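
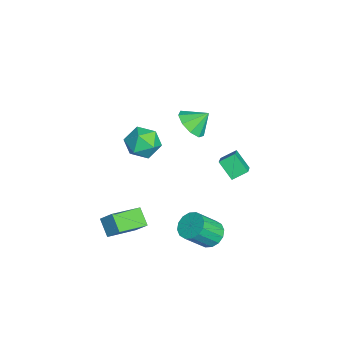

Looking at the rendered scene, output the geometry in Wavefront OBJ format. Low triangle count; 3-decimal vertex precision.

v 2.59 0.429 -3.318
v 3.359 0.45 -3.603
v 3.859 -0.589 -2.326
v 3.09 -0.609 -2.042
v 3.334 0.774 -3.329
v 3.834 -0.265 -2.053
v 3.11 1.005 -3.053
v 3.61 -0.033 -1.777
v 2.746 1.083 -2.848
v 3.246 0.044 -1.571
v 2.341 0.985 -2.769
v 2.841 -0.054 -1.492
v 2.002 0.738 -2.837
v 2.502 -0.301 -1.56
v 1.821 0.409 -3.034
v 2.321 -0.63 -1.757
v 1.846 0.085 -3.307
v 2.346 -0.954 -2.031
v 2.07 -0.147 -3.583
v 2.57 -1.185 -2.307
v 2.434 -0.224 -3.789
v 2.934 -1.263 -2.512
v 2.839 -0.126 -3.868
v 3.339 -1.165 -2.591
v 3.178 0.121 -3.8
v 3.678 -0.918 -2.523
v -3.627 -0.187 -0.011
v -2.75 0.157 -0.345
v -3.673 0.727 0.811
v -3.263 0.445 -0.694
v -3.946 0.438 -0.724
v -4.48 0.138 -0.419
v -4.615 -0.314 0.076
v -4.288 -0.707 0.531
v -3.651 -0.856 0.732
v -3.004 -0.692 0.586
v -2.648 -0.292 0.16
v 1.762 -4.716 -4.114
v 0.925 -5.055 -3.418
v 0.672 -3.268 -4.718
v -0.165 -3.608 -4.022
v 2.145 -4.112 -3.358
v 1.308 -4.452 -2.662
v 1.055 -2.665 -3.962
v 0.218 -3.004 -3.266
v -1.6 1.114 -1.397
v -1.766 1.955 -0.922
v -2.685 1.292 -2.09
v -2.851 2.133 -1.615
v -0.929 1.747 -2.285
v -1.095 2.588 -1.81
v -2.014 1.925 -2.978
v -2.18 2.766 -2.503
v 0.119 -2.385 2.723
v 0.822 -2.206 3.44
v 1.118 -3.494 2.02
v 1.821 -3.315 2.737
v 0.95 -3.786 2.983
v 0.333 -3.1 3.417
v 1.607 -2.6 2.043
v 0.99 -1.914 2.477
v 1.742 -2.339 3.02
v 1.335 -3.072 3.601
v 0.605 -2.628 1.859
v 0.198 -3.361 2.44
f 2 1 5
f 2 5 3
f 3 5 6
f 3 6 4
f 5 1 7
f 5 7 6
f 6 7 8
f 6 8 4
f 7 1 9
f 7 9 8
f 8 9 10
f 8 10 4
f 9 1 11
f 9 11 10
f 10 11 12
f 10 12 4
f 11 1 13
f 11 13 12
f 12 13 14
f 12 14 4
f 13 1 15
f 13 15 14
f 14 15 16
f 14 16 4
f 15 1 17
f 15 17 16
f 16 17 18
f 16 18 4
f 17 1 19
f 17 19 18
f 18 19 20
f 18 20 4
f 19 1 21
f 19 21 20
f 20 21 22
f 20 22 4
f 21 1 23
f 21 23 22
f 22 23 24
f 22 24 4
f 23 1 25
f 23 25 24
f 24 25 26
f 24 26 4
f 25 1 2
f 25 2 26
f 26 2 3
f 26 3 4
f 28 27 30
f 28 30 29
f 30 27 31
f 30 31 29
f 31 27 32
f 31 32 29
f 32 27 33
f 32 33 29
f 33 27 34
f 33 34 29
f 34 27 35
f 34 35 29
f 35 27 36
f 35 36 29
f 36 27 37
f 36 37 29
f 37 27 28
f 37 28 29
f 39 41 38
f 42 39 38
f 38 41 40
f 40 42 38
f 39 45 41
f 43 39 42
f 43 45 39
f 41 45 40
f 44 42 40
f 40 45 44
f 44 43 42
f 45 43 44
f 47 49 46
f 50 47 46
f 46 49 48
f 48 50 46
f 47 53 49
f 51 47 50
f 51 53 47
f 49 53 48
f 52 50 48
f 48 53 52
f 52 51 50
f 53 51 52
f 54 65 59
f 54 59 55
f 54 55 61
f 54 61 64
f 54 64 65
f 55 59 63
f 59 65 58
f 65 64 56
f 64 61 60
f 61 55 62
f 57 63 58
f 57 58 56
f 57 56 60
f 57 60 62
f 57 62 63
f 58 63 59
f 56 58 65
f 60 56 64
f 62 60 61
f 63 62 55



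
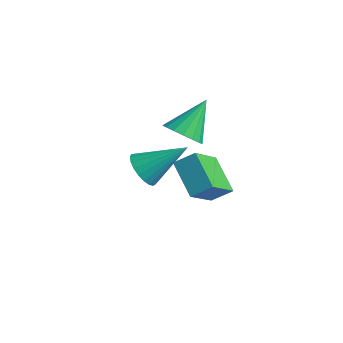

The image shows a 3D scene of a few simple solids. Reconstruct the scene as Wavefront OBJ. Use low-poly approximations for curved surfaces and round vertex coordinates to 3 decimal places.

v 0.572 1.621 1.698
v 1.35 1.912 1.408
v 0.528 2.999 2.962
v 1.07 2.12 1.172
v 0.676 2.214 1.056
v 0.258 2.171 1.087
v -0.088 2.003 1.259
v -0.283 1.747 1.531
v -0.282 1.463 1.841
v -0.085 1.214 2.119
v 0.262 1.059 2.3
v 0.68 1.033 2.343
v 1.073 1.141 2.239
v 1.352 1.359 2.011
v 1.452 1.638 1.711
v 1.773 1.019 0.802
v 2.102 -0.466 2.147
v 2.329 1.617 1.326
v 2.658 0.132 2.67
v 3.122 0.528 -0.07
v 3.451 -0.957 1.274
v 3.678 1.126 0.453
v 4.007 -0.359 1.798
v -1.666 1.703 -1.753
v -1.358 2.112 -2.469
v -0.494 3.037 -0.487
v -1.659 2.306 -2.394
v -1.962 2.396 -2.208
v -2.213 2.366 -1.944
v -2.37 2.221 -1.646
v -2.405 1.987 -1.367
v -2.312 1.703 -1.155
v -2.107 1.42 -1.046
v -1.826 1.186 -1.059
v -1.518 1.041 -1.192
v -1.235 1.011 -1.422
v -1.026 1.1 -1.71
v -0.929 1.294 -2.004
v -0.958 1.558 -2.255
v -1.11 1.848 -2.42
f 2 1 4
f 2 4 3
f 4 1 5
f 4 5 3
f 5 1 6
f 5 6 3
f 6 1 7
f 6 7 3
f 7 1 8
f 7 8 3
f 8 1 9
f 8 9 3
f 9 1 10
f 9 10 3
f 10 1 11
f 10 11 3
f 11 1 12
f 11 12 3
f 12 1 13
f 12 13 3
f 13 1 14
f 13 14 3
f 14 1 15
f 14 15 3
f 15 1 2
f 15 2 3
f 17 19 16
f 20 17 16
f 16 19 18
f 18 20 16
f 17 23 19
f 21 17 20
f 21 23 17
f 19 23 18
f 22 20 18
f 18 23 22
f 22 21 20
f 23 21 22
f 25 24 27
f 25 27 26
f 27 24 28
f 27 28 26
f 28 24 29
f 28 29 26
f 29 24 30
f 29 30 26
f 30 24 31
f 30 31 26
f 31 24 32
f 31 32 26
f 32 24 33
f 32 33 26
f 33 24 34
f 33 34 26
f 34 24 35
f 34 35 26
f 35 24 36
f 35 36 26
f 36 24 37
f 36 37 26
f 37 24 38
f 37 38 26
f 38 24 39
f 38 39 26
f 39 24 40
f 39 40 26
f 40 24 25
f 40 25 26



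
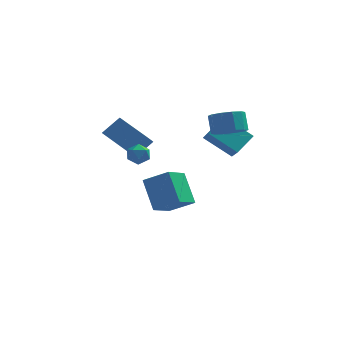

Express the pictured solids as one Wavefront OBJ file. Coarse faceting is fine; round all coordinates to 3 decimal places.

v -2.241 2.651 -0.137
v -2.489 1.546 0.752
v -3.659 3.631 0.686
v -3.907 2.525 1.575
v -1.393 3.155 0.725
v -1.641 2.049 1.614
v -2.811 4.134 1.548
v -3.059 3.029 2.437
v -0.601 3.459 -4.427
v -1.32 2.179 -3.696
v -1.239 4.672 -2.93
v -1.958 3.392 -2.199
v 0.738 3.168 -3.621
v 0.019 1.888 -2.89
v 0.1 4.381 -2.124
v -0.619 3.101 -1.393
v -2.341 -0.618 2.011
v -1.875 -0.179 1.84
v -1.685 -1.421 1.74
v -1.219 -0.982 1.569
v -1.384 -1.059 2.206
v -1.789 -0.562 2.373
v -1.771 -1.038 1.207
v -2.176 -0.541 1.374
v -1.523 -0.439 1.342
v -1.283 -0.452 1.96
v -2.277 -1.148 1.62
v -2.037 -1.161 2.238
v 2.526 1.296 2.451
v 3.276 0.922 2.83
v 3.084 1.509 3.788
v 2.334 1.884 3.409
v 3.432 1.402 2.568
v 3.241 1.989 3.526
v 3.243 1.841 2.261
v 3.051 2.428 3.219
v 2.779 2.072 2.026
v 2.588 2.659 2.984
v 2.219 2.007 1.954
v 2.027 2.594 2.912
v 1.776 1.671 2.072
v 1.584 2.258 3.03
v 1.619 1.191 2.334
v 1.428 1.778 3.292
v 1.809 0.752 2.641
v 1.617 1.339 3.599
v 2.272 0.521 2.876
v 2.081 1.108 3.834
v 2.833 0.586 2.948
v 2.641 1.173 3.906
v 2.884 2.527 0.427
v 1.405 2.886 1.531
v 2.576 3.163 -0.192
v 1.097 3.522 0.912
v 3.643 3.558 1.108
v 2.164 3.917 2.212
v 3.335 4.194 0.489
v 1.856 4.553 1.593
f 2 4 1
f 5 2 1
f 1 4 3
f 3 5 1
f 2 8 4
f 6 2 5
f 6 8 2
f 4 8 3
f 7 5 3
f 3 8 7
f 7 6 5
f 8 6 7
f 10 12 9
f 13 10 9
f 9 12 11
f 11 13 9
f 10 16 12
f 14 10 13
f 14 16 10
f 12 16 11
f 15 13 11
f 11 16 15
f 15 14 13
f 16 14 15
f 17 28 22
f 17 22 18
f 17 18 24
f 17 24 27
f 17 27 28
f 18 22 26
f 22 28 21
f 28 27 19
f 27 24 23
f 24 18 25
f 20 26 21
f 20 21 19
f 20 19 23
f 20 23 25
f 20 25 26
f 21 26 22
f 19 21 28
f 23 19 27
f 25 23 24
f 26 25 18
f 30 29 33
f 30 33 31
f 31 33 34
f 31 34 32
f 33 29 35
f 33 35 34
f 34 35 36
f 34 36 32
f 35 29 37
f 35 37 36
f 36 37 38
f 36 38 32
f 37 29 39
f 37 39 38
f 38 39 40
f 38 40 32
f 39 29 41
f 39 41 40
f 40 41 42
f 40 42 32
f 41 29 43
f 41 43 42
f 42 43 44
f 42 44 32
f 43 29 45
f 43 45 44
f 44 45 46
f 44 46 32
f 45 29 47
f 45 47 46
f 46 47 48
f 46 48 32
f 47 29 49
f 47 49 48
f 48 49 50
f 48 50 32
f 49 29 30
f 49 30 50
f 50 30 31
f 50 31 32
f 52 54 51
f 55 52 51
f 51 54 53
f 53 55 51
f 52 58 54
f 56 52 55
f 56 58 52
f 54 58 53
f 57 55 53
f 53 58 57
f 57 56 55
f 58 56 57



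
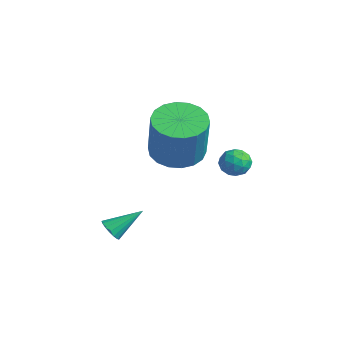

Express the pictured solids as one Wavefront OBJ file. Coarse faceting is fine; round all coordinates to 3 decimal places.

v 3.107 -0.188 0.698
v 3.659 0.702 0.62
v 4.426 0.397 2.584
v 3.873 -0.492 2.662
v 3.254 0.847 0.801
v 4.02 0.542 2.765
v 2.819 0.787 0.962
v 3.585 0.482 2.926
v 2.441 0.534 1.07
v 3.207 0.229 3.034
v 2.195 0.138 1.104
v 2.962 -0.166 3.068
v 2.13 -0.322 1.058
v 2.896 -0.627 3.022
v 2.258 -0.756 0.941
v 3.024 -1.061 2.905
v 2.554 -1.077 0.776
v 3.321 -1.382 2.74
v 2.96 -1.222 0.595
v 3.726 -1.527 2.559
v 3.395 -1.162 0.434
v 4.161 -1.467 2.398
v 3.773 -0.909 0.326
v 4.539 -1.214 2.29
v 4.018 -0.514 0.292
v 4.785 -0.818 2.256
v 4.084 -0.053 0.338
v 4.85 -0.358 2.302
v 3.956 0.381 0.455
v 4.722 0.076 2.419
v 3.404 -3.064 -2.504
v 3.75 -2.903 -2.858
v 3.716 -1.916 -1.676
v 3.538 -2.794 -2.928
v 3.295 -2.748 -2.902
v 3.077 -2.773 -2.784
v 2.934 -2.866 -2.603
v 2.899 -3.003 -2.399
v 2.979 -3.155 -2.219
v 3.157 -3.286 -2.104
v 3.392 -3.366 -2.081
v 3.629 -3.377 -2.155
v 3.815 -3.316 -2.309
v 3.907 -3.198 -2.508
v 3.883 -3.049 -2.706
v 3.436 2.41 -0.229
v 3.818 2.214 -0.72
v 3.662 1.526 0.3
v 4.044 1.33 -0.191
v 4.222 1.836 0.178
v 4.083 2.383 -0.149
v 3.397 1.357 -0.271
v 3.258 1.904 -0.598
v 3.793 1.563 -0.746
v 4.303 1.859 -0.468
v 3.177 1.881 0.048
v 3.687 2.177 0.326
v 3.607 2.39 -0.521
v 3.873 1.35 0.101
v 3.978 1.648 0.318
v 4.202 1.533 0.029
v 3.763 2.489 -0.185
v 3.987 2.374 -0.474
v 4.225 2.152 0.054
v 3.493 1.366 0.054
v 3.717 1.251 -0.235
v 3.278 2.207 -0.449
v 3.502 2.092 -0.738
v 3.255 1.588 -0.474
v 3.817 1.892 -0.825
v 3.95 1.372 -0.514
v 3.57 1.388 -0.561
v 3.488 1.71 -0.753
v 4.117 2.066 -0.662
v 4.25 1.546 -0.351
v 4.355 1.844 -0.134
v 4.273 2.165 -0.326
v 4.103 1.684 -0.677
v 3.23 2.194 -0.069
v 3.363 1.674 0.242
v 3.207 1.575 -0.094
v 3.125 1.896 -0.286
v 3.53 2.368 0.094
v 3.663 1.848 0.405
v 3.992 2.03 0.333
v 3.91 2.352 0.141
v 3.377 2.056 0.257
f 2 1 5
f 2 5 3
f 3 5 6
f 3 6 4
f 5 1 7
f 5 7 6
f 6 7 8
f 6 8 4
f 7 1 9
f 7 9 8
f 8 9 10
f 8 10 4
f 9 1 11
f 9 11 10
f 10 11 12
f 10 12 4
f 11 1 13
f 11 13 12
f 12 13 14
f 12 14 4
f 13 1 15
f 13 15 14
f 14 15 16
f 14 16 4
f 15 1 17
f 15 17 16
f 16 17 18
f 16 18 4
f 17 1 19
f 17 19 18
f 18 19 20
f 18 20 4
f 19 1 21
f 19 21 20
f 20 21 22
f 20 22 4
f 21 1 23
f 21 23 22
f 22 23 24
f 22 24 4
f 23 1 25
f 23 25 24
f 24 25 26
f 24 26 4
f 25 1 27
f 25 27 26
f 26 27 28
f 26 28 4
f 27 1 29
f 27 29 28
f 28 29 30
f 28 30 4
f 29 1 2
f 29 2 30
f 30 2 3
f 30 3 4
f 32 31 34
f 32 34 33
f 34 31 35
f 34 35 33
f 35 31 36
f 35 36 33
f 36 31 37
f 36 37 33
f 37 31 38
f 37 38 33
f 38 31 39
f 38 39 33
f 39 31 40
f 39 40 33
f 40 31 41
f 40 41 33
f 41 31 42
f 41 42 33
f 42 31 43
f 42 43 33
f 43 31 44
f 43 44 33
f 44 31 45
f 44 45 33
f 45 31 32
f 45 32 33
f 46 83 62
f 83 57 86
f 62 86 51
f 83 86 62
f 46 62 58
f 62 51 63
f 58 63 47
f 62 63 58
f 46 58 67
f 58 47 68
f 67 68 53
f 58 68 67
f 46 67 79
f 67 53 82
f 79 82 56
f 67 82 79
f 46 79 83
f 79 56 87
f 83 87 57
f 79 87 83
f 47 63 74
f 63 51 77
f 74 77 55
f 63 77 74
f 51 86 64
f 86 57 85
f 64 85 50
f 86 85 64
f 57 87 84
f 87 56 80
f 84 80 48
f 87 80 84
f 56 82 81
f 82 53 69
f 81 69 52
f 82 69 81
f 53 68 73
f 68 47 70
f 73 70 54
f 68 70 73
f 49 75 61
f 75 55 76
f 61 76 50
f 75 76 61
f 49 61 59
f 61 50 60
f 59 60 48
f 61 60 59
f 49 59 66
f 59 48 65
f 66 65 52
f 59 65 66
f 49 66 71
f 66 52 72
f 71 72 54
f 66 72 71
f 49 71 75
f 71 54 78
f 75 78 55
f 71 78 75
f 50 76 64
f 76 55 77
f 64 77 51
f 76 77 64
f 48 60 84
f 60 50 85
f 84 85 57
f 60 85 84
f 52 65 81
f 65 48 80
f 81 80 56
f 65 80 81
f 54 72 73
f 72 52 69
f 73 69 53
f 72 69 73
f 55 78 74
f 78 54 70
f 74 70 47
f 78 70 74



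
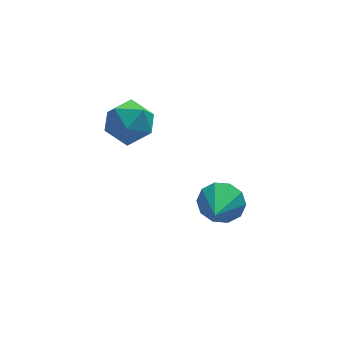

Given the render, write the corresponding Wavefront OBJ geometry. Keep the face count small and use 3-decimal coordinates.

v 2.755 2.174 -1.853
v 3.155 2.446 -1.094
v 2.125 0.906 -1.067
v 2.652 2.682 -1.117
v 2.188 2.724 -1.421
v 1.941 2.556 -1.891
v 2.005 2.242 -2.345
v 2.356 1.903 -2.612
v 2.859 1.667 -2.589
v 3.323 1.625 -2.285
v 3.57 1.793 -1.815
v 3.506 2.106 -1.36
v 0.035 4.279 3.038
v 0.7 3.734 2.509
v -1.18 3.346 2.471
v -0.515 2.801 1.942
v -0.524 2.746 2.95
v 0.227 3.323 3.3
v -0.707 3.757 1.68
v 0.044 4.334 2.03
v 0.241 3.412 1.669
v 0.355 2.787 2.454
v -0.835 4.293 2.526
v -0.721 3.668 3.311
f 2 1 4
f 2 4 3
f 4 1 5
f 4 5 3
f 5 1 6
f 5 6 3
f 6 1 7
f 6 7 3
f 7 1 8
f 7 8 3
f 8 1 9
f 8 9 3
f 9 1 10
f 9 10 3
f 10 1 11
f 10 11 3
f 11 1 12
f 11 12 3
f 12 1 2
f 12 2 3
f 13 24 18
f 13 18 14
f 13 14 20
f 13 20 23
f 13 23 24
f 14 18 22
f 18 24 17
f 24 23 15
f 23 20 19
f 20 14 21
f 16 22 17
f 16 17 15
f 16 15 19
f 16 19 21
f 16 21 22
f 17 22 18
f 15 17 24
f 19 15 23
f 21 19 20
f 22 21 14



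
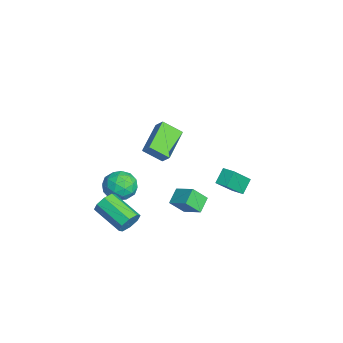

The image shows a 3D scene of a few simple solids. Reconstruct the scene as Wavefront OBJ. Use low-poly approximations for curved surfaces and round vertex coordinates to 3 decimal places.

v 0.759 -2.35 3.186
v -1.017 -1.348 3.985
v 1.009 -1.241 2.351
v -0.767 -0.239 3.151
v 1.227 -2.001 3.789
v -0.549 -0.999 4.589
v 1.477 -0.892 2.955
v -0.299 0.11 3.754
v -2.524 2.398 -2.69
v -3.171 2.959 -1.892
v -3.343 3.557 -4.169
v -3.99 4.118 -3.372
v -1.91 2.962 -2.588
v -2.557 3.523 -1.791
v -2.729 4.121 -4.068
v -3.376 4.682 -3.27
v -3.217 -2.776 -4.09
v -2.49 -3.117 -3.272
v -4.65 -3.283 -3.028
v -3.923 -3.624 -2.21
v -4.036 -2.508 -2.448
v -3.15 -2.195 -3.105
v -3.99 -4.205 -3.195
v -3.104 -3.892 -3.852
v -2.968 -4 -2.719
v -2.996 -2.951 -2.257
v -4.144 -3.449 -4.043
v -4.172 -2.4 -3.581
v -2.728 -2.902 -3.774
v -4.412 -3.498 -2.526
v -4.479 -2.842 -2.666
v -4.051 -3.042 -2.185
v -3.116 -2.36 -3.676
v -2.688 -2.56 -3.195
v -3.597 -2.203 -2.711
v -4.452 -3.84 -3.105
v -4.024 -4.04 -2.624
v -3.089 -3.358 -4.115
v -2.661 -3.558 -3.634
v -3.543 -4.197 -3.589
v -2.581 -3.621 -2.968
v -3.424 -3.919 -2.344
v -3.463 -4.261 -2.923
v -2.942 -4.077 -3.309
v -2.598 -3.005 -2.697
v -3.44 -3.303 -2.073
v -3.507 -2.647 -2.213
v -2.986 -2.463 -2.599
v -2.879 -3.524 -2.372
v -3.7 -3.097 -4.227
v -4.542 -3.395 -3.603
v -4.154 -3.937 -3.701
v -3.633 -3.753 -4.087
v -3.716 -2.481 -3.956
v -4.559 -2.779 -3.332
v -4.198 -2.323 -2.991
v -3.677 -2.139 -3.377
v -4.261 -2.876 -3.928
v 0.813 -0.419 -0.292
v 1.766 0.393 0.332
v 0.706 0.447 -1.256
v 1.66 1.259 -0.631
v 1.62 -0.939 -0.849
v 2.574 -0.127 -0.224
v 1.514 -0.073 -1.812
v 2.467 0.739 -1.188
v 0.517 -3.082 -3.308
v 0.942 -3.145 -2.597
v -0.612 -4.422 -1.782
v -1.037 -4.358 -2.492
v 0.539 -2.654 -2.597
v -1.015 -3.931 -1.781
v 0.123 -2.414 -3.012
v -1.431 -3.69 -2.197
v -0.062 -2.564 -3.601
v -1.616 -3.841 -2.786
v 0.092 -3.018 -4.018
v -1.462 -4.295 -3.203
v 0.495 -3.509 -4.019
v -1.059 -4.786 -3.203
v 0.911 -3.75 -3.603
v -0.643 -5.026 -2.788
v 1.096 -3.599 -3.014
v -0.458 -4.876 -2.199
f 2 4 1
f 5 2 1
f 1 4 3
f 3 5 1
f 2 8 4
f 6 2 5
f 6 8 2
f 4 8 3
f 7 5 3
f 3 8 7
f 7 6 5
f 8 6 7
f 10 12 9
f 13 10 9
f 9 12 11
f 11 13 9
f 10 16 12
f 14 10 13
f 14 16 10
f 12 16 11
f 15 13 11
f 11 16 15
f 15 14 13
f 16 14 15
f 17 54 33
f 54 28 57
f 33 57 22
f 54 57 33
f 17 33 29
f 33 22 34
f 29 34 18
f 33 34 29
f 17 29 38
f 29 18 39
f 38 39 24
f 29 39 38
f 17 38 50
f 38 24 53
f 50 53 27
f 38 53 50
f 17 50 54
f 50 27 58
f 54 58 28
f 50 58 54
f 18 34 45
f 34 22 48
f 45 48 26
f 34 48 45
f 22 57 35
f 57 28 56
f 35 56 21
f 57 56 35
f 28 58 55
f 58 27 51
f 55 51 19
f 58 51 55
f 27 53 52
f 53 24 40
f 52 40 23
f 53 40 52
f 24 39 44
f 39 18 41
f 44 41 25
f 39 41 44
f 20 46 32
f 46 26 47
f 32 47 21
f 46 47 32
f 20 32 30
f 32 21 31
f 30 31 19
f 32 31 30
f 20 30 37
f 30 19 36
f 37 36 23
f 30 36 37
f 20 37 42
f 37 23 43
f 42 43 25
f 37 43 42
f 20 42 46
f 42 25 49
f 46 49 26
f 42 49 46
f 21 47 35
f 47 26 48
f 35 48 22
f 47 48 35
f 19 31 55
f 31 21 56
f 55 56 28
f 31 56 55
f 23 36 52
f 36 19 51
f 52 51 27
f 36 51 52
f 25 43 44
f 43 23 40
f 44 40 24
f 43 40 44
f 26 49 45
f 49 25 41
f 45 41 18
f 49 41 45
f 60 62 59
f 63 60 59
f 59 62 61
f 61 63 59
f 60 66 62
f 64 60 63
f 64 66 60
f 62 66 61
f 65 63 61
f 61 66 65
f 65 64 63
f 66 64 65
f 68 67 71
f 68 71 69
f 69 71 72
f 69 72 70
f 71 67 73
f 71 73 72
f 72 73 74
f 72 74 70
f 73 67 75
f 73 75 74
f 74 75 76
f 74 76 70
f 75 67 77
f 75 77 76
f 76 77 78
f 76 78 70
f 77 67 79
f 77 79 78
f 78 79 80
f 78 80 70
f 79 67 81
f 79 81 80
f 80 81 82
f 80 82 70
f 81 67 83
f 81 83 82
f 82 83 84
f 82 84 70
f 83 67 68
f 83 68 84
f 84 68 69
f 84 69 70



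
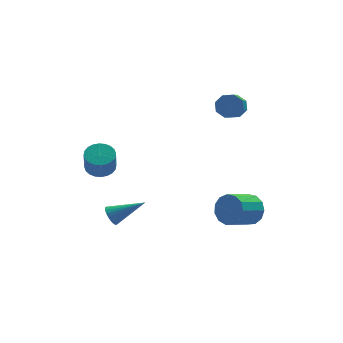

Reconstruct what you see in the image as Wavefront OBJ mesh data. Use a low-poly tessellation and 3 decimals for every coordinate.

v -3.406 3.015 -0.704
v -2.93 2.415 -0.933
v -3.057 1.844 0.294
v -3.534 2.445 0.524
v -2.722 2.617 -0.818
v -2.849 2.046 0.41
v -2.618 2.88 -0.685
v -2.746 2.309 0.543
v -2.634 3.163 -0.555
v -2.762 2.592 0.673
v -2.768 3.424 -0.448
v -2.896 2.853 0.78
v -2.999 3.623 -0.379
v -3.126 3.052 0.849
v -3.292 3.729 -0.36
v -3.419 3.158 0.867
v -3.602 3.726 -0.394
v -3.73 3.156 0.834
v -3.883 3.616 -0.474
v -4.01 3.045 0.753
v -4.091 3.414 -0.59
v -4.218 2.843 0.638
v -4.194 3.151 -0.723
v -4.322 2.58 0.505
v -4.178 2.868 -0.853
v -4.306 2.297 0.375
v -4.044 2.607 -0.96
v -4.172 2.036 0.268
v -3.814 2.408 -1.029
v -3.941 1.837 0.199
v -3.521 2.302 -1.047
v -3.648 1.731 0.18
v -3.21 2.304 -1.014
v -3.338 1.734 0.214
v 3.191 2.147 3.198
v 3.488 2.405 3.825
v 2.946 1.17 4.589
v 2.649 0.913 3.962
v 2.958 2.588 3.745
v 2.416 1.353 4.509
v 2.565 2.513 3.345
v 2.022 1.278 4.108
v 2.538 2.224 2.858
v 1.996 0.989 3.622
v 2.894 1.89 2.571
v 2.352 0.655 3.335
v 3.424 1.707 2.651
v 2.882 0.472 3.415
v 3.818 1.782 3.052
v 3.275 0.547 3.815
v 3.844 2.071 3.538
v 3.302 0.836 4.302
v -3.357 0.814 -2.99
v -3.139 0.529 -3.483
v -1.703 0.486 -2.07
v -3.068 0.769 -3.525
v -3.047 1.016 -3.475
v -3.079 1.229 -3.34
v -3.16 1.37 -3.145
v -3.274 1.415 -2.923
v -3.403 1.356 -2.713
v -3.524 1.203 -2.55
v -3.616 0.983 -2.464
v -3.663 0.734 -2.468
v -3.657 0.498 -2.562
v -3.599 0.318 -2.731
v -3.499 0.223 -2.944
v -3.375 0.23 -3.165
v -3.248 0.338 -3.355
v 2.897 -2.075 -1.668
v 3.415 -2.422 -0.991
v 2.16 -3.091 -0.375
v 1.643 -2.745 -1.052
v 3.249 -1.959 -0.826
v 1.995 -2.629 -0.21
v 2.972 -1.533 -0.928
v 1.717 -2.203 -0.312
v 2.671 -1.28 -1.266
v 1.416 -1.949 -0.649
v 2.441 -1.278 -1.731
v 1.187 -1.948 -1.114
v 2.357 -1.53 -2.176
v 1.102 -2.2 -1.559
v 2.444 -1.955 -2.46
v 1.19 -2.625 -1.843
v 2.675 -2.418 -2.493
v 1.421 -3.088 -1.876
v 2.977 -2.772 -2.264
v 1.722 -3.442 -1.647
v 3.253 -2.905 -1.846
v 1.998 -3.575 -1.229
v 3.416 -2.774 -1.371
v 2.162 -3.444 -0.755
f 2 1 5
f 2 5 3
f 3 5 6
f 3 6 4
f 5 1 7
f 5 7 6
f 6 7 8
f 6 8 4
f 7 1 9
f 7 9 8
f 8 9 10
f 8 10 4
f 9 1 11
f 9 11 10
f 10 11 12
f 10 12 4
f 11 1 13
f 11 13 12
f 12 13 14
f 12 14 4
f 13 1 15
f 13 15 14
f 14 15 16
f 14 16 4
f 15 1 17
f 15 17 16
f 16 17 18
f 16 18 4
f 17 1 19
f 17 19 18
f 18 19 20
f 18 20 4
f 19 1 21
f 19 21 20
f 20 21 22
f 20 22 4
f 21 1 23
f 21 23 22
f 22 23 24
f 22 24 4
f 23 1 25
f 23 25 24
f 24 25 26
f 24 26 4
f 25 1 27
f 25 27 26
f 26 27 28
f 26 28 4
f 27 1 29
f 27 29 28
f 28 29 30
f 28 30 4
f 29 1 31
f 29 31 30
f 30 31 32
f 30 32 4
f 31 1 33
f 31 33 32
f 32 33 34
f 32 34 4
f 33 1 2
f 33 2 34
f 34 2 3
f 34 3 4
f 36 35 39
f 36 39 37
f 37 39 40
f 37 40 38
f 39 35 41
f 39 41 40
f 40 41 42
f 40 42 38
f 41 35 43
f 41 43 42
f 42 43 44
f 42 44 38
f 43 35 45
f 43 45 44
f 44 45 46
f 44 46 38
f 45 35 47
f 45 47 46
f 46 47 48
f 46 48 38
f 47 35 49
f 47 49 48
f 48 49 50
f 48 50 38
f 49 35 51
f 49 51 50
f 50 51 52
f 50 52 38
f 51 35 36
f 51 36 52
f 52 36 37
f 52 37 38
f 54 53 56
f 54 56 55
f 56 53 57
f 56 57 55
f 57 53 58
f 57 58 55
f 58 53 59
f 58 59 55
f 59 53 60
f 59 60 55
f 60 53 61
f 60 61 55
f 61 53 62
f 61 62 55
f 62 53 63
f 62 63 55
f 63 53 64
f 63 64 55
f 64 53 65
f 64 65 55
f 65 53 66
f 65 66 55
f 66 53 67
f 66 67 55
f 67 53 68
f 67 68 55
f 68 53 69
f 68 69 55
f 69 53 54
f 69 54 55
f 71 70 74
f 71 74 72
f 72 74 75
f 72 75 73
f 74 70 76
f 74 76 75
f 75 76 77
f 75 77 73
f 76 70 78
f 76 78 77
f 77 78 79
f 77 79 73
f 78 70 80
f 78 80 79
f 79 80 81
f 79 81 73
f 80 70 82
f 80 82 81
f 81 82 83
f 81 83 73
f 82 70 84
f 82 84 83
f 83 84 85
f 83 85 73
f 84 70 86
f 84 86 85
f 85 86 87
f 85 87 73
f 86 70 88
f 86 88 87
f 87 88 89
f 87 89 73
f 88 70 90
f 88 90 89
f 89 90 91
f 89 91 73
f 90 70 92
f 90 92 91
f 91 92 93
f 91 93 73
f 92 70 71
f 92 71 93
f 93 71 72
f 93 72 73



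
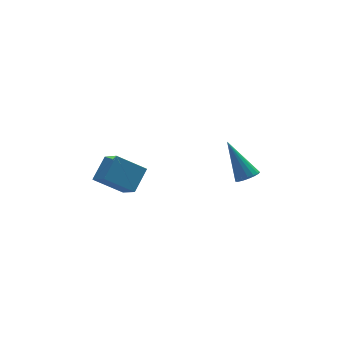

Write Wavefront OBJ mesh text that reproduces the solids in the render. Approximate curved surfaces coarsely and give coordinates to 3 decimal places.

v 3.207 -3.621 -4.852
v 3.794 -3.496 -4.746
v 2.653 -2.479 -3.128
v 3.707 -3.278 -4.918
v 3.505 -3.138 -5.076
v 3.234 -3.108 -5.182
v 2.958 -3.197 -5.213
v 2.738 -3.382 -5.16
v 2.626 -3.622 -5.038
v 2.647 -3.861 -4.872
v 2.796 -4.046 -4.702
v 3.039 -4.133 -4.566
v 3.321 -4.103 -4.496
v 3.577 -3.962 -4.507
v 3.747 -3.743 -4.597
v -2.388 -2.767 -5.059
v -2.194 -3.831 -4.286
v -3.648 -2.339 -4.154
v -3.455 -3.404 -3.381
v -1.565 -2.036 -4.259
v -1.372 -3.101 -3.486
v -2.826 -1.609 -3.354
v -2.632 -2.673 -2.581
f 2 1 4
f 2 4 3
f 4 1 5
f 4 5 3
f 5 1 6
f 5 6 3
f 6 1 7
f 6 7 3
f 7 1 8
f 7 8 3
f 8 1 9
f 8 9 3
f 9 1 10
f 9 10 3
f 10 1 11
f 10 11 3
f 11 1 12
f 11 12 3
f 12 1 13
f 12 13 3
f 13 1 14
f 13 14 3
f 14 1 15
f 14 15 3
f 15 1 2
f 15 2 3
f 17 19 16
f 20 17 16
f 16 19 18
f 18 20 16
f 17 23 19
f 21 17 20
f 21 23 17
f 19 23 18
f 22 20 18
f 18 23 22
f 22 21 20
f 23 21 22



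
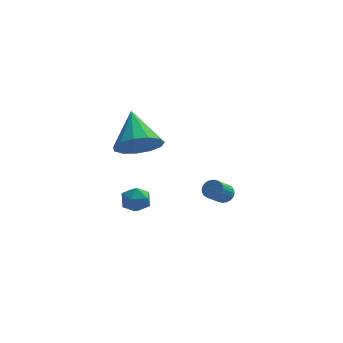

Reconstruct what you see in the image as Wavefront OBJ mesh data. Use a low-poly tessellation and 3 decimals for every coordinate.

v -2.964 -1.896 -1.112
v -2.295 -2.145 -1.145
v -3.345 -2.855 -1.635
v -2.676 -3.104 -1.668
v -3.007 -3.05 -1.037
v -2.771 -2.458 -0.713
v -2.869 -2.542 -2.067
v -2.633 -1.95 -1.743
v -2.236 -2.544 -1.735
v -2.321 -2.858 -1.098
v -3.319 -2.142 -1.682
v -3.404 -2.456 -1.045
v 0.78 2.279 -3.893
v 1.227 2.234 -3.632
v 0.727 1.496 -2.905
v 0.28 1.541 -3.167
v 1.14 2.389 -3.534
v 0.64 1.651 -2.808
v 0.998 2.527 -3.492
v 0.498 1.789 -2.765
v 0.822 2.628 -3.51
v 0.323 1.89 -2.783
v 0.641 2.675 -3.587
v 0.141 1.937 -2.86
v 0.48 2.662 -3.71
v -0.02 1.924 -2.983
v 0.365 2.591 -3.861
v -0.135 1.853 -3.135
v 0.313 2.473 -4.018
v -0.186 1.734 -3.291
v 0.333 2.324 -4.155
v -0.167 1.586 -3.428
v 0.42 2.169 -4.252
v -0.08 1.431 -3.526
v 0.562 2.031 -4.295
v 0.062 1.293 -3.568
v 0.737 1.93 -4.277
v 0.238 1.192 -3.55
v 0.919 1.883 -4.2
v 0.419 1.145 -3.473
v 1.08 1.896 -4.077
v 0.58 1.158 -3.35
v 1.195 1.967 -3.925
v 0.695 1.229 -3.199
v 1.246 2.086 -3.769
v 0.747 1.347 -3.042
v -2.707 -2.028 1.561
v -2.282 -2.594 2.378
v -3.093 -0.532 2.799
v -1.825 -2.274 2.134
v -1.648 -1.877 1.709
v -1.806 -1.527 1.237
v -2.251 -1.337 0.868
v -2.84 -1.366 0.719
v -3.387 -1.605 0.837
v -3.718 -1.979 1.186
v -3.728 -2.368 1.653
v -3.413 -2.649 2.092
v -2.874 -2.734 2.362
f 1 12 6
f 1 6 2
f 1 2 8
f 1 8 11
f 1 11 12
f 2 6 10
f 6 12 5
f 12 11 3
f 11 8 7
f 8 2 9
f 4 10 5
f 4 5 3
f 4 3 7
f 4 7 9
f 4 9 10
f 5 10 6
f 3 5 12
f 7 3 11
f 9 7 8
f 10 9 2
f 14 13 17
f 14 17 15
f 15 17 18
f 15 18 16
f 17 13 19
f 17 19 18
f 18 19 20
f 18 20 16
f 19 13 21
f 19 21 20
f 20 21 22
f 20 22 16
f 21 13 23
f 21 23 22
f 22 23 24
f 22 24 16
f 23 13 25
f 23 25 24
f 24 25 26
f 24 26 16
f 25 13 27
f 25 27 26
f 26 27 28
f 26 28 16
f 27 13 29
f 27 29 28
f 28 29 30
f 28 30 16
f 29 13 31
f 29 31 30
f 30 31 32
f 30 32 16
f 31 13 33
f 31 33 32
f 32 33 34
f 32 34 16
f 33 13 35
f 33 35 34
f 34 35 36
f 34 36 16
f 35 13 37
f 35 37 36
f 36 37 38
f 36 38 16
f 37 13 39
f 37 39 38
f 38 39 40
f 38 40 16
f 39 13 41
f 39 41 40
f 40 41 42
f 40 42 16
f 41 13 43
f 41 43 42
f 42 43 44
f 42 44 16
f 43 13 45
f 43 45 44
f 44 45 46
f 44 46 16
f 45 13 14
f 45 14 46
f 46 14 15
f 46 15 16
f 48 47 50
f 48 50 49
f 50 47 51
f 50 51 49
f 51 47 52
f 51 52 49
f 52 47 53
f 52 53 49
f 53 47 54
f 53 54 49
f 54 47 55
f 54 55 49
f 55 47 56
f 55 56 49
f 56 47 57
f 56 57 49
f 57 47 58
f 57 58 49
f 58 47 59
f 58 59 49
f 59 47 48
f 59 48 49



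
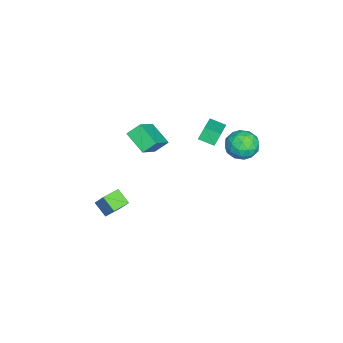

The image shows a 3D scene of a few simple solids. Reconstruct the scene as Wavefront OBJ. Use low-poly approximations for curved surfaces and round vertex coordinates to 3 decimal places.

v -3.447 1.302 2.875
v -1.49 1.347 3.764
v -3.327 2.235 2.565
v -1.37 2.28 3.454
v -3.09 1 2.106
v -1.133 1.045 2.995
v -2.97 1.933 1.796
v -1.013 1.978 2.685
v -0.757 4.293 2.78
v 0.138 3.804 2.785
v -1.298 3.316 3.995
v -0.403 2.827 4
v -0.458 3.793 4.324
v -0.124 4.396 3.572
v -1.036 2.724 3.208
v -0.702 3.327 2.456
v -0.034 2.834 3.049
v 0.323 3.495 3.739
v -1.483 3.625 3.041
v -1.126 4.286 3.731
v -0.262 4.134 2.676
v -0.898 2.986 4.104
v -0.93 3.554 4.295
v -0.404 3.266 4.298
v -0.416 4.482 3.139
v 0.11 4.195 3.142
v -0.24 4.189 4.046
v -1.27 2.925 3.638
v -0.744 2.638 3.641
v -0.756 3.854 2.482
v -0.23 3.566 2.485
v -0.92 2.931 2.734
v 0.163 3.277 2.834
v -0.155 2.703 3.548
v -0.527 2.642 3.082
v -0.331 2.996 2.641
v 0.372 3.665 3.239
v 0.055 3.091 3.954
v 0.022 3.659 4.144
v 0.219 4.013 3.702
v 0.271 3.095 3.395
v -1.215 4.029 2.826
v -1.532 3.455 3.541
v -1.379 3.107 3.078
v -1.182 3.461 2.636
v -1.005 4.417 3.232
v -1.323 3.843 3.946
v -0.829 4.124 4.139
v -0.633 4.478 3.698
v -1.431 4.025 3.385
v -1.026 -2.207 3.073
v -1.358 -1.517 3.684
v -0.228 -1.164 2.328
v -0.56 -0.473 2.939
v 0.6 -2.547 4.341
v 0.268 -1.856 4.952
v 1.398 -1.503 3.596
v 1.066 -0.813 4.207
v -0.299 -4.055 -4.065
v -0.81 -4.779 -3.413
v -1.204 -3.396 -4.042
v -1.715 -4.12 -3.39
v 0.175 -3.44 -3.01
v -0.336 -4.164 -2.358
v -0.73 -2.781 -2.987
v -1.241 -3.505 -2.335
f 2 4 1
f 5 2 1
f 1 4 3
f 3 5 1
f 2 8 4
f 6 2 5
f 6 8 2
f 4 8 3
f 7 5 3
f 3 8 7
f 7 6 5
f 8 6 7
f 9 46 25
f 46 20 49
f 25 49 14
f 46 49 25
f 9 25 21
f 25 14 26
f 21 26 10
f 25 26 21
f 9 21 30
f 21 10 31
f 30 31 16
f 21 31 30
f 9 30 42
f 30 16 45
f 42 45 19
f 30 45 42
f 9 42 46
f 42 19 50
f 46 50 20
f 42 50 46
f 10 26 37
f 26 14 40
f 37 40 18
f 26 40 37
f 14 49 27
f 49 20 48
f 27 48 13
f 49 48 27
f 20 50 47
f 50 19 43
f 47 43 11
f 50 43 47
f 19 45 44
f 45 16 32
f 44 32 15
f 45 32 44
f 16 31 36
f 31 10 33
f 36 33 17
f 31 33 36
f 12 38 24
f 38 18 39
f 24 39 13
f 38 39 24
f 12 24 22
f 24 13 23
f 22 23 11
f 24 23 22
f 12 22 29
f 22 11 28
f 29 28 15
f 22 28 29
f 12 29 34
f 29 15 35
f 34 35 17
f 29 35 34
f 12 34 38
f 34 17 41
f 38 41 18
f 34 41 38
f 13 39 27
f 39 18 40
f 27 40 14
f 39 40 27
f 11 23 47
f 23 13 48
f 47 48 20
f 23 48 47
f 15 28 44
f 28 11 43
f 44 43 19
f 28 43 44
f 17 35 36
f 35 15 32
f 36 32 16
f 35 32 36
f 18 41 37
f 41 17 33
f 37 33 10
f 41 33 37
f 52 54 51
f 55 52 51
f 51 54 53
f 53 55 51
f 52 58 54
f 56 52 55
f 56 58 52
f 54 58 53
f 57 55 53
f 53 58 57
f 57 56 55
f 58 56 57
f 60 62 59
f 63 60 59
f 59 62 61
f 61 63 59
f 60 66 62
f 64 60 63
f 64 66 60
f 62 66 61
f 65 63 61
f 61 66 65
f 65 64 63
f 66 64 65



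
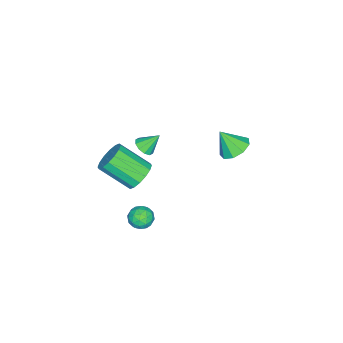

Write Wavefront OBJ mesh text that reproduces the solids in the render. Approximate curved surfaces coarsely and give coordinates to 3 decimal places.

v 1.377 -0.949 -3.105
v 1.963 -0.501 -3.439
v 1.757 -1.979 -3.821
v 2.343 -1.531 -4.155
v 2.388 -1.739 -3.374
v 2.153 -1.102 -2.931
v 1.567 -1.378 -4.329
v 1.332 -0.741 -3.886
v 2.08 -0.766 -4.195
v 2.588 -0.989 -3.605
v 1.132 -1.491 -3.655
v 1.64 -1.714 -3.065
v 1.637 -0.635 -3.209
v 2.083 -1.845 -4.051
v 2.11 -1.967 -3.591
v 2.454 -1.704 -3.788
v 1.748 -0.988 -2.911
v 2.093 -0.725 -3.107
v 2.342 -1.452 -3.069
v 1.627 -1.755 -4.153
v 1.972 -1.492 -4.349
v 1.266 -0.776 -3.472
v 1.61 -0.513 -3.669
v 1.378 -1.028 -4.191
v 2.05 -0.527 -3.85
v 2.273 -1.132 -4.271
v 1.817 -1.042 -4.373
v 1.679 -0.668 -4.113
v 2.348 -0.658 -3.503
v 2.571 -1.263 -3.924
v 2.598 -1.386 -3.465
v 2.46 -1.012 -3.205
v 2.417 -0.814 -3.947
v 1.149 -1.217 -3.336
v 1.372 -1.822 -3.757
v 1.26 -1.468 -4.055
v 1.122 -1.094 -3.795
v 1.447 -1.348 -2.989
v 1.67 -1.953 -3.41
v 2.041 -1.812 -3.147
v 1.903 -1.438 -2.887
v 1.303 -1.666 -3.313
v -3.756 1.834 -0.834
v -2.817 1.609 -1.13
v -3.544 0.966 0.494
v -2.813 2.188 -0.752
v -3.251 2.601 -0.413
v -3.924 2.655 -0.27
v -4.519 2.325 -0.391
v -4.757 1.765 -0.719
v -4.526 1.238 -1.101
v -3.935 0.989 -1.358
v -3.26 1.136 -1.369
v 0.38 -1.76 1.454
v 0.74 -1.24 1.233
v -0.08 -1.04 2.406
v 0.37 -1.228 1.047
v 0.004 -1.42 1.015
v -0.218 -1.742 1.151
v -0.212 -2.071 1.403
v 0.02 -2.281 1.674
v 0.389 -2.292 1.861
v 0.755 -2.101 1.892
v 0.977 -1.779 1.756
v 0.971 -1.45 1.504
v 3.286 -0.461 2.11
v 3.708 0.101 2.779
v 3.996 -1.617 4.039
v 3.574 -2.179 3.37
v 3.219 0.104 2.895
v 3.507 -1.613 4.156
v 2.749 -0.044 2.801
v 3.037 -1.761 4.062
v 2.422 -0.304 2.522
v 2.71 -2.021 3.783
v 2.327 -0.606 2.132
v 2.615 -2.323 3.393
v 2.489 -0.869 1.736
v 2.777 -2.587 2.997
v 2.864 -1.023 1.441
v 3.152 -2.741 2.701
v 3.353 -1.027 1.324
v 3.641 -2.744 2.585
v 3.823 -0.879 1.418
v 4.111 -2.596 2.679
v 4.15 -0.619 1.697
v 4.438 -2.336 2.958
v 4.245 -0.317 2.087
v 4.533 -2.034 3.348
v 4.083 -0.053 2.483
v 4.371 -1.771 3.744
f 1 38 17
f 38 12 41
f 17 41 6
f 38 41 17
f 1 17 13
f 17 6 18
f 13 18 2
f 17 18 13
f 1 13 22
f 13 2 23
f 22 23 8
f 13 23 22
f 1 22 34
f 22 8 37
f 34 37 11
f 22 37 34
f 1 34 38
f 34 11 42
f 38 42 12
f 34 42 38
f 2 18 29
f 18 6 32
f 29 32 10
f 18 32 29
f 6 41 19
f 41 12 40
f 19 40 5
f 41 40 19
f 12 42 39
f 42 11 35
f 39 35 3
f 42 35 39
f 11 37 36
f 37 8 24
f 36 24 7
f 37 24 36
f 8 23 28
f 23 2 25
f 28 25 9
f 23 25 28
f 4 30 16
f 30 10 31
f 16 31 5
f 30 31 16
f 4 16 14
f 16 5 15
f 14 15 3
f 16 15 14
f 4 14 21
f 14 3 20
f 21 20 7
f 14 20 21
f 4 21 26
f 21 7 27
f 26 27 9
f 21 27 26
f 4 26 30
f 26 9 33
f 30 33 10
f 26 33 30
f 5 31 19
f 31 10 32
f 19 32 6
f 31 32 19
f 3 15 39
f 15 5 40
f 39 40 12
f 15 40 39
f 7 20 36
f 20 3 35
f 36 35 11
f 20 35 36
f 9 27 28
f 27 7 24
f 28 24 8
f 27 24 28
f 10 33 29
f 33 9 25
f 29 25 2
f 33 25 29
f 44 43 46
f 44 46 45
f 46 43 47
f 46 47 45
f 47 43 48
f 47 48 45
f 48 43 49
f 48 49 45
f 49 43 50
f 49 50 45
f 50 43 51
f 50 51 45
f 51 43 52
f 51 52 45
f 52 43 53
f 52 53 45
f 53 43 44
f 53 44 45
f 55 54 57
f 55 57 56
f 57 54 58
f 57 58 56
f 58 54 59
f 58 59 56
f 59 54 60
f 59 60 56
f 60 54 61
f 60 61 56
f 61 54 62
f 61 62 56
f 62 54 63
f 62 63 56
f 63 54 64
f 63 64 56
f 64 54 65
f 64 65 56
f 65 54 55
f 65 55 56
f 67 66 70
f 67 70 68
f 68 70 71
f 68 71 69
f 70 66 72
f 70 72 71
f 71 72 73
f 71 73 69
f 72 66 74
f 72 74 73
f 73 74 75
f 73 75 69
f 74 66 76
f 74 76 75
f 75 76 77
f 75 77 69
f 76 66 78
f 76 78 77
f 77 78 79
f 77 79 69
f 78 66 80
f 78 80 79
f 79 80 81
f 79 81 69
f 80 66 82
f 80 82 81
f 81 82 83
f 81 83 69
f 82 66 84
f 82 84 83
f 83 84 85
f 83 85 69
f 84 66 86
f 84 86 85
f 85 86 87
f 85 87 69
f 86 66 88
f 86 88 87
f 87 88 89
f 87 89 69
f 88 66 90
f 88 90 89
f 89 90 91
f 89 91 69
f 90 66 67
f 90 67 91
f 91 67 68
f 91 68 69



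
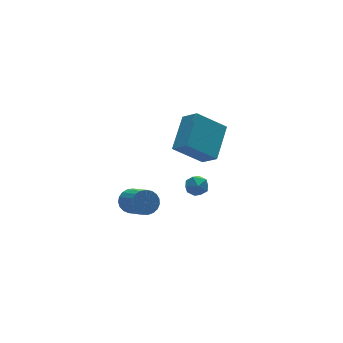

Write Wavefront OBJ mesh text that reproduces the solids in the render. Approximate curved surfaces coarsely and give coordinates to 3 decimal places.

v -1.637 4.11 -2.865
v -1.146 3.763 -3.346
v -1.192 2.183 -2.256
v -1.683 2.53 -1.775
v -0.947 3.902 -3.137
v -0.994 2.322 -2.047
v -0.867 4.076 -2.881
v -0.914 2.497 -1.79
v -0.921 4.257 -2.622
v -0.968 2.677 -1.531
v -1.098 4.412 -2.405
v -1.145 2.832 -1.314
v -1.369 4.515 -2.268
v -1.416 2.935 -1.177
v -1.685 4.547 -2.234
v -1.732 2.968 -1.143
v -1.994 4.505 -2.309
v -2.04 2.925 -1.218
v -2.24 4.393 -2.48
v -2.287 2.814 -1.39
v -2.382 4.233 -2.718
v -2.429 2.654 -1.628
v -2.395 4.052 -2.982
v -2.442 2.472 -1.891
v -2.277 3.88 -3.225
v -2.324 2.301 -2.135
v -2.049 3.748 -3.406
v -2.096 2.169 -2.316
v -1.749 3.679 -3.494
v -1.795 2.1 -2.403
v -1.429 3.684 -3.473
v -1.476 2.105 -2.382
v -0.505 0.556 0.44
v -0.131 1.146 0.347
v 0.411 -0.066 0.173
v 0.785 0.524 0.08
v 0.576 0.337 0.727
v 0.009 0.722 0.891
v 0.271 0.358 -0.371
v -0.296 0.743 -0.207
v 0.348 1.024 -0.154
v 0.537 1.011 0.524
v -0.257 0.069 -0.004
v -0.068 0.056 0.674
v -0.983 1.054 3.25
v -0.676 0.176 3.992
v 0.389 2.385 4.257
v 0.695 1.507 5
v 0.445 0.513 2.02
v 0.751 -0.365 2.763
v 1.816 1.844 3.028
v 2.123 0.966 3.77
f 2 1 5
f 2 5 3
f 3 5 6
f 3 6 4
f 5 1 7
f 5 7 6
f 6 7 8
f 6 8 4
f 7 1 9
f 7 9 8
f 8 9 10
f 8 10 4
f 9 1 11
f 9 11 10
f 10 11 12
f 10 12 4
f 11 1 13
f 11 13 12
f 12 13 14
f 12 14 4
f 13 1 15
f 13 15 14
f 14 15 16
f 14 16 4
f 15 1 17
f 15 17 16
f 16 17 18
f 16 18 4
f 17 1 19
f 17 19 18
f 18 19 20
f 18 20 4
f 19 1 21
f 19 21 20
f 20 21 22
f 20 22 4
f 21 1 23
f 21 23 22
f 22 23 24
f 22 24 4
f 23 1 25
f 23 25 24
f 24 25 26
f 24 26 4
f 25 1 27
f 25 27 26
f 26 27 28
f 26 28 4
f 27 1 29
f 27 29 28
f 28 29 30
f 28 30 4
f 29 1 31
f 29 31 30
f 30 31 32
f 30 32 4
f 31 1 2
f 31 2 32
f 32 2 3
f 32 3 4
f 33 44 38
f 33 38 34
f 33 34 40
f 33 40 43
f 33 43 44
f 34 38 42
f 38 44 37
f 44 43 35
f 43 40 39
f 40 34 41
f 36 42 37
f 36 37 35
f 36 35 39
f 36 39 41
f 36 41 42
f 37 42 38
f 35 37 44
f 39 35 43
f 41 39 40
f 42 41 34
f 46 48 45
f 49 46 45
f 45 48 47
f 47 49 45
f 46 52 48
f 50 46 49
f 50 52 46
f 48 52 47
f 51 49 47
f 47 52 51
f 51 50 49
f 52 50 51



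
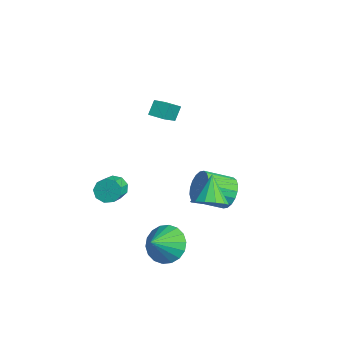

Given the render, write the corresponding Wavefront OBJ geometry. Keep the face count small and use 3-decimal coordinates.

v 0.149 1.806 -3.677
v 0.552 2.078 -2.885
v 0.035 0.706 -2.15
v -0.369 0.434 -2.943
v 0.171 2.238 -2.854
v -0.346 0.866 -2.119
v -0.214 2.312 -2.987
v -0.731 0.941 -2.252
v -0.527 2.286 -3.256
v -1.044 0.915 -2.521
v -0.706 2.165 -3.609
v -1.224 0.793 -2.874
v -0.717 1.973 -3.975
v -1.234 0.601 -3.24
v -0.555 1.747 -4.282
v -1.073 0.375 -3.547
v -0.255 1.534 -4.47
v -0.772 0.162 -3.735
v 0.126 1.374 -4.501
v -0.391 0.002 -3.766
v 0.511 1.299 -4.368
v -0.006 -0.072 -3.633
v 0.824 1.325 -4.099
v 0.307 -0.046 -3.364
v 1.004 1.447 -3.746
v 0.486 0.075 -3.011
v 1.014 1.639 -3.38
v 0.497 0.267 -2.645
v 0.853 1.865 -3.073
v 0.335 0.493 -2.338
v 2.471 -3.102 -3.553
v 3.019 -3.603 -4.337
v 2.849 -4.138 -2.627
v 3.349 -3.311 -4.146
v 3.506 -2.978 -3.836
v 3.458 -2.67 -3.471
v 3.214 -2.447 -3.122
v 2.823 -2.353 -2.858
v 2.363 -2.408 -2.732
v 1.924 -2.601 -2.768
v 1.593 -2.892 -2.96
v 1.437 -3.225 -3.269
v 1.485 -3.534 -3.635
v 1.729 -3.757 -3.984
v 2.119 -3.85 -4.247
v 2.58 -3.795 -4.374
v -2.43 -0.526 1.265
v -2.695 -0.039 1.935
v -1.758 -0.06 1.193
v -2.024 0.426 1.864
v -1.496 -1.686 2.476
v -1.762 -1.2 3.147
v -0.825 -1.221 2.405
v -1.09 -0.734 3.075
v -3.647 -2.412 -4.186
v -3.425 -2.73 -4.781
v -2.472 -3.625 -3.949
v -2.693 -3.308 -3.354
v -3.146 -2.344 -4.685
v -2.193 -3.239 -3.853
v -3.102 -1.99 -4.356
v -2.149 -2.885 -3.524
v -3.312 -1.834 -3.947
v -2.359 -2.729 -3.115
v -3.679 -1.948 -3.65
v -2.726 -2.843 -2.818
v -4.03 -2.28 -3.604
v -3.077 -3.175 -2.772
v -4.203 -2.673 -3.83
v -3.25 -3.569 -2.998
v -4.115 -2.945 -4.223
v -3.162 -3.84 -3.391
v -3.807 -2.967 -4.599
v -2.854 -3.863 -3.766
v 2.962 -1.057 -1.09
v 3.366 -1.566 -0.467
v 2.078 -0.363 0.05
v 3.643 -1.143 -0.509
v 3.705 -0.693 -0.735
v 3.53 -0.359 -1.073
v 3.175 -0.246 -1.417
v 2.752 -0.39 -1.657
v 2.396 -0.746 -1.717
v 2.219 -1.2 -1.578
v 2.278 -1.609 -1.284
v 2.554 -1.842 -0.928
v 2.96 -1.826 -0.623
f 2 1 5
f 2 5 3
f 3 5 6
f 3 6 4
f 5 1 7
f 5 7 6
f 6 7 8
f 6 8 4
f 7 1 9
f 7 9 8
f 8 9 10
f 8 10 4
f 9 1 11
f 9 11 10
f 10 11 12
f 10 12 4
f 11 1 13
f 11 13 12
f 12 13 14
f 12 14 4
f 13 1 15
f 13 15 14
f 14 15 16
f 14 16 4
f 15 1 17
f 15 17 16
f 16 17 18
f 16 18 4
f 17 1 19
f 17 19 18
f 18 19 20
f 18 20 4
f 19 1 21
f 19 21 20
f 20 21 22
f 20 22 4
f 21 1 23
f 21 23 22
f 22 23 24
f 22 24 4
f 23 1 25
f 23 25 24
f 24 25 26
f 24 26 4
f 25 1 27
f 25 27 26
f 26 27 28
f 26 28 4
f 27 1 29
f 27 29 28
f 28 29 30
f 28 30 4
f 29 1 2
f 29 2 30
f 30 2 3
f 30 3 4
f 32 31 34
f 32 34 33
f 34 31 35
f 34 35 33
f 35 31 36
f 35 36 33
f 36 31 37
f 36 37 33
f 37 31 38
f 37 38 33
f 38 31 39
f 38 39 33
f 39 31 40
f 39 40 33
f 40 31 41
f 40 41 33
f 41 31 42
f 41 42 33
f 42 31 43
f 42 43 33
f 43 31 44
f 43 44 33
f 44 31 45
f 44 45 33
f 45 31 46
f 45 46 33
f 46 31 32
f 46 32 33
f 48 50 47
f 51 48 47
f 47 50 49
f 49 51 47
f 48 54 50
f 52 48 51
f 52 54 48
f 50 54 49
f 53 51 49
f 49 54 53
f 53 52 51
f 54 52 53
f 56 55 59
f 56 59 57
f 57 59 60
f 57 60 58
f 59 55 61
f 59 61 60
f 60 61 62
f 60 62 58
f 61 55 63
f 61 63 62
f 62 63 64
f 62 64 58
f 63 55 65
f 63 65 64
f 64 65 66
f 64 66 58
f 65 55 67
f 65 67 66
f 66 67 68
f 66 68 58
f 67 55 69
f 67 69 68
f 68 69 70
f 68 70 58
f 69 55 71
f 69 71 70
f 70 71 72
f 70 72 58
f 71 55 73
f 71 73 72
f 72 73 74
f 72 74 58
f 73 55 56
f 73 56 74
f 74 56 57
f 74 57 58
f 76 75 78
f 76 78 77
f 78 75 79
f 78 79 77
f 79 75 80
f 79 80 77
f 80 75 81
f 80 81 77
f 81 75 82
f 81 82 77
f 82 75 83
f 82 83 77
f 83 75 84
f 83 84 77
f 84 75 85
f 84 85 77
f 85 75 86
f 85 86 77
f 86 75 87
f 86 87 77
f 87 75 76
f 87 76 77



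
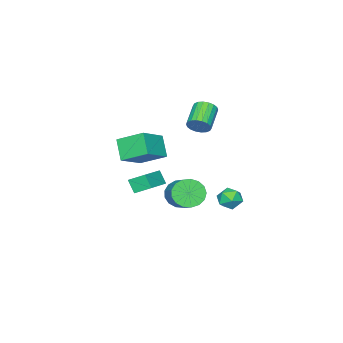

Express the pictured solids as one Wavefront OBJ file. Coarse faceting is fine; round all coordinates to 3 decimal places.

v 2.307 0.651 2.558
v 1.831 2.061 3.315
v 2.859 1.408 1.492
v 2.383 2.819 2.248
v 3.937 0.721 3.452
v 3.461 2.132 4.208
v 4.489 1.479 2.385
v 4.013 2.889 3.142
v -2.771 0.844 1.834
v -2.364 0.641 2.379
v -3.683 0.073 3.151
v -4.089 0.276 2.606
v -2.445 0.936 2.458
v -3.764 0.368 3.23
v -2.59 1.213 2.413
v -3.909 0.645 3.185
v -2.772 1.417 2.254
v -4.09 0.849 3.026
v -2.953 1.507 2.011
v -4.271 0.939 2.783
v -3.098 1.466 1.733
v -4.416 0.898 2.505
v -3.178 1.302 1.475
v -4.496 0.734 2.247
v -3.177 1.047 1.289
v -4.496 0.479 2.061
v -3.096 0.752 1.21
v -4.415 0.184 1.982
v -2.951 0.475 1.255
v -4.27 -0.093 2.027
v -2.77 0.271 1.414
v -4.088 -0.297 2.186
v -2.589 0.181 1.657
v -3.907 -0.387 2.429
v -2.444 0.222 1.935
v -3.762 -0.346 2.707
v -2.364 0.386 2.193
v -3.682 -0.182 2.965
v 1.017 0.445 -1.572
v 0.905 -0.083 -0.802
v 0.651 1.324 -1.022
v 0.538 0.796 -0.252
v 2.682 0.824 -1.068
v 2.569 0.296 -0.298
v 2.315 1.703 -0.518
v 2.203 1.175 0.252
v -4.066 2.768 -3.307
v -3.549 3.364 -3.532
v -3.091 1.876 -3.428
v -2.574 2.472 -3.653
v -2.852 2.44 -2.882
v -3.455 2.992 -2.808
v -3.185 2.248 -4.152
v -3.788 2.8 -4.078
v -3.005 3.042 -4.055
v -2.799 3.161 -3.27
v -3.841 2.079 -3.69
v -3.635 2.198 -2.905
v -1.257 0.863 -2.824
v -0.978 1.26 -3.664
v 0.136 2.654 -2.635
v -0.143 2.257 -1.796
v -1.366 1.49 -3.556
v -0.252 2.884 -2.527
v -1.729 1.577 -3.28
v -0.616 2.971 -2.252
v -1.984 1.5 -2.9
v -0.871 2.894 -1.871
v -2.073 1.277 -2.503
v -0.959 2.671 -1.474
v -1.974 0.959 -2.179
v -0.86 2.354 -1.15
v -1.711 0.619 -2.003
v -0.598 2.014 -0.974
v -1.344 0.335 -2.015
v -0.231 1.73 -0.986
v -0.957 0.172 -2.213
v 0.157 1.567 -1.184
v -0.639 0.167 -2.551
v 0.475 1.562 -1.522
v -0.462 0.321 -2.951
v 0.652 1.716 -1.922
v -0.467 0.6 -3.323
v 0.646 1.994 -2.294
v -0.653 0.938 -3.58
v 0.46 2.333 -2.551
f 2 4 1
f 5 2 1
f 1 4 3
f 3 5 1
f 2 8 4
f 6 2 5
f 6 8 2
f 4 8 3
f 7 5 3
f 3 8 7
f 7 6 5
f 8 6 7
f 10 9 13
f 10 13 11
f 11 13 14
f 11 14 12
f 13 9 15
f 13 15 14
f 14 15 16
f 14 16 12
f 15 9 17
f 15 17 16
f 16 17 18
f 16 18 12
f 17 9 19
f 17 19 18
f 18 19 20
f 18 20 12
f 19 9 21
f 19 21 20
f 20 21 22
f 20 22 12
f 21 9 23
f 21 23 22
f 22 23 24
f 22 24 12
f 23 9 25
f 23 25 24
f 24 25 26
f 24 26 12
f 25 9 27
f 25 27 26
f 26 27 28
f 26 28 12
f 27 9 29
f 27 29 28
f 28 29 30
f 28 30 12
f 29 9 31
f 29 31 30
f 30 31 32
f 30 32 12
f 31 9 33
f 31 33 32
f 32 33 34
f 32 34 12
f 33 9 35
f 33 35 34
f 34 35 36
f 34 36 12
f 35 9 37
f 35 37 36
f 36 37 38
f 36 38 12
f 37 9 10
f 37 10 38
f 38 10 11
f 38 11 12
f 40 42 39
f 43 40 39
f 39 42 41
f 41 43 39
f 40 46 42
f 44 40 43
f 44 46 40
f 42 46 41
f 45 43 41
f 41 46 45
f 45 44 43
f 46 44 45
f 47 58 52
f 47 52 48
f 47 48 54
f 47 54 57
f 47 57 58
f 48 52 56
f 52 58 51
f 58 57 49
f 57 54 53
f 54 48 55
f 50 56 51
f 50 51 49
f 50 49 53
f 50 53 55
f 50 55 56
f 51 56 52
f 49 51 58
f 53 49 57
f 55 53 54
f 56 55 48
f 60 59 63
f 60 63 61
f 61 63 64
f 61 64 62
f 63 59 65
f 63 65 64
f 64 65 66
f 64 66 62
f 65 59 67
f 65 67 66
f 66 67 68
f 66 68 62
f 67 59 69
f 67 69 68
f 68 69 70
f 68 70 62
f 69 59 71
f 69 71 70
f 70 71 72
f 70 72 62
f 71 59 73
f 71 73 72
f 72 73 74
f 72 74 62
f 73 59 75
f 73 75 74
f 74 75 76
f 74 76 62
f 75 59 77
f 75 77 76
f 76 77 78
f 76 78 62
f 77 59 79
f 77 79 78
f 78 79 80
f 78 80 62
f 79 59 81
f 79 81 80
f 80 81 82
f 80 82 62
f 81 59 83
f 81 83 82
f 82 83 84
f 82 84 62
f 83 59 85
f 83 85 84
f 84 85 86
f 84 86 62
f 85 59 60
f 85 60 86
f 86 60 61
f 86 61 62



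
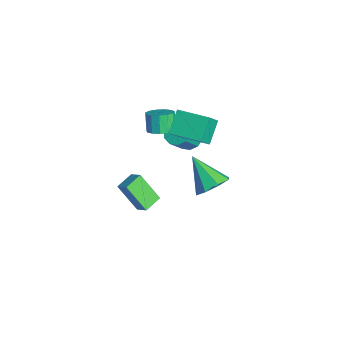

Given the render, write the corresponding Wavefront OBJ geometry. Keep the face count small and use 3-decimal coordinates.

v 3.53 -1.005 1.378
v 4.259 -0.917 2.184
v 2.01 -1.635 2.822
v 3.841 -0.207 2.053
v 3.241 0.035 1.527
v 2.81 -0.331 0.913
v 2.802 -1.093 0.572
v 3.22 -1.803 0.703
v 3.82 -2.045 1.229
v 4.251 -1.678 1.843
v -3.982 0.32 -2.02
v -3.362 0.909 -1.811
v -2.919 0.009 -0.59
v -3.538 -0.58 -0.8
v -3.818 1.043 -1.547
v -3.375 0.143 -0.326
v -4.336 0.901 -1.463
v -3.893 0.002 -0.242
v -4.719 0.537 -1.592
v -4.276 -0.362 -0.372
v -4.82 0.09 -1.885
v -4.377 -0.809 -0.664
v -4.601 -0.269 -2.23
v -4.158 -1.169 -1.009
v -4.145 -0.403 -2.494
v -3.702 -1.303 -1.273
v -3.627 -0.262 -2.578
v -3.184 -1.161 -1.357
v -3.244 0.102 -2.448
v -2.801 -0.797 -1.228
v -3.143 0.549 -2.156
v -2.7 -0.35 -0.935
v -0.059 -2.271 3.094
v -0.97 -1.464 4.117
v -0.728 -1.545 1.925
v -1.639 -0.738 2.948
v 1.299 -0.862 3.192
v 0.388 -0.055 4.215
v 0.63 -0.136 2.023
v -0.281 0.671 3.046
v -3.274 -1.634 -0.008
v -2.863 -2.296 0.33
v -3.494 -2.149 1.387
v -3.906 -1.486 1.048
v -2.601 -1.908 0.432
v -3.233 -1.761 1.489
v -2.553 -1.433 0.394
v -3.185 -1.286 1.451
v -2.734 -1.022 0.229
v -3.366 -0.875 1.286
v -3.087 -0.805 -0.012
v -3.718 -0.657 1.045
v -3.499 -0.851 -0.252
v -4.13 -0.703 0.805
v -3.839 -1.145 -0.414
v -4.471 -0.998 0.643
v -4.001 -1.595 -0.448
v -4.632 -1.448 0.609
v -3.932 -2.057 -0.342
v -4.563 -1.91 0.715
v -3.654 -2.384 -0.131
v -4.285 -2.237 0.926
v -3.255 -2.474 0.12
v -3.887 -2.326 1.177
v -2.961 -3.558 -3.296
v -2.233 -3.246 -2.719
v -2.047 -2.695 -4.915
v -1.319 -2.383 -4.338
v -2.361 -4.577 -3.502
v -1.633 -4.265 -2.925
v -1.447 -3.714 -5.121
v -0.719 -3.402 -4.544
f 2 1 4
f 2 4 3
f 4 1 5
f 4 5 3
f 5 1 6
f 5 6 3
f 6 1 7
f 6 7 3
f 7 1 8
f 7 8 3
f 8 1 9
f 8 9 3
f 9 1 10
f 9 10 3
f 10 1 2
f 10 2 3
f 12 11 15
f 12 15 13
f 13 15 16
f 13 16 14
f 15 11 17
f 15 17 16
f 16 17 18
f 16 18 14
f 17 11 19
f 17 19 18
f 18 19 20
f 18 20 14
f 19 11 21
f 19 21 20
f 20 21 22
f 20 22 14
f 21 11 23
f 21 23 22
f 22 23 24
f 22 24 14
f 23 11 25
f 23 25 24
f 24 25 26
f 24 26 14
f 25 11 27
f 25 27 26
f 26 27 28
f 26 28 14
f 27 11 29
f 27 29 28
f 28 29 30
f 28 30 14
f 29 11 31
f 29 31 30
f 30 31 32
f 30 32 14
f 31 11 12
f 31 12 32
f 32 12 13
f 32 13 14
f 34 36 33
f 37 34 33
f 33 36 35
f 35 37 33
f 34 40 36
f 38 34 37
f 38 40 34
f 36 40 35
f 39 37 35
f 35 40 39
f 39 38 37
f 40 38 39
f 42 41 45
f 42 45 43
f 43 45 46
f 43 46 44
f 45 41 47
f 45 47 46
f 46 47 48
f 46 48 44
f 47 41 49
f 47 49 48
f 48 49 50
f 48 50 44
f 49 41 51
f 49 51 50
f 50 51 52
f 50 52 44
f 51 41 53
f 51 53 52
f 52 53 54
f 52 54 44
f 53 41 55
f 53 55 54
f 54 55 56
f 54 56 44
f 55 41 57
f 55 57 56
f 56 57 58
f 56 58 44
f 57 41 59
f 57 59 58
f 58 59 60
f 58 60 44
f 59 41 61
f 59 61 60
f 60 61 62
f 60 62 44
f 61 41 63
f 61 63 62
f 62 63 64
f 62 64 44
f 63 41 42
f 63 42 64
f 64 42 43
f 64 43 44
f 66 68 65
f 69 66 65
f 65 68 67
f 67 69 65
f 66 72 68
f 70 66 69
f 70 72 66
f 68 72 67
f 71 69 67
f 67 72 71
f 71 70 69
f 72 70 71



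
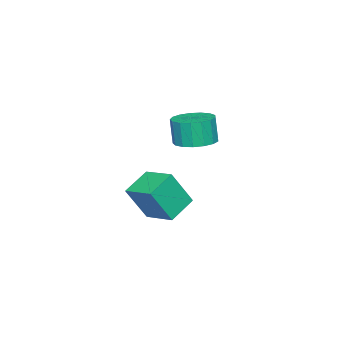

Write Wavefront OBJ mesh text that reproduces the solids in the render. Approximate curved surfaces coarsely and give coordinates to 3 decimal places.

v -2.53 -2.457 -3.13
v -1.823 -3.151 -1.323
v -2.093 -0.854 -2.685
v -1.387 -1.548 -0.878
v -1.073 -2.672 -3.782
v -0.367 -3.366 -1.975
v -0.637 -1.069 -3.337
v 0.07 -1.763 -1.53
v -0.331 0.318 2.126
v 0.275 1.093 2.303
v 0.158 0.877 3.651
v -0.449 0.102 3.474
v -0.162 1.289 2.297
v -0.279 1.073 3.644
v -0.638 1.262 2.251
v -0.755 1.046 3.599
v -1.043 1.019 2.177
v -1.16 0.802 3.525
v -1.286 0.615 2.091
v -1.403 0.399 3.439
v -1.31 0.143 2.013
v -1.427 -0.073 3.361
v -1.109 -0.288 1.961
v -1.226 -0.504 3.309
v -0.731 -0.581 1.947
v -0.848 -0.797 3.295
v -0.261 -0.668 1.974
v -0.378 -0.884 3.322
v 0.193 -0.529 2.036
v 0.076 -0.745 3.383
v 0.526 -0.196 2.118
v 0.409 -0.412 3.466
v 0.664 0.255 2.202
v 0.547 0.039 3.55
v 0.573 0.72 2.269
v 0.456 0.504 3.617
f 2 4 1
f 5 2 1
f 1 4 3
f 3 5 1
f 2 8 4
f 6 2 5
f 6 8 2
f 4 8 3
f 7 5 3
f 3 8 7
f 7 6 5
f 8 6 7
f 10 9 13
f 10 13 11
f 11 13 14
f 11 14 12
f 13 9 15
f 13 15 14
f 14 15 16
f 14 16 12
f 15 9 17
f 15 17 16
f 16 17 18
f 16 18 12
f 17 9 19
f 17 19 18
f 18 19 20
f 18 20 12
f 19 9 21
f 19 21 20
f 20 21 22
f 20 22 12
f 21 9 23
f 21 23 22
f 22 23 24
f 22 24 12
f 23 9 25
f 23 25 24
f 24 25 26
f 24 26 12
f 25 9 27
f 25 27 26
f 26 27 28
f 26 28 12
f 27 9 29
f 27 29 28
f 28 29 30
f 28 30 12
f 29 9 31
f 29 31 30
f 30 31 32
f 30 32 12
f 31 9 33
f 31 33 32
f 32 33 34
f 32 34 12
f 33 9 35
f 33 35 34
f 34 35 36
f 34 36 12
f 35 9 10
f 35 10 36
f 36 10 11
f 36 11 12



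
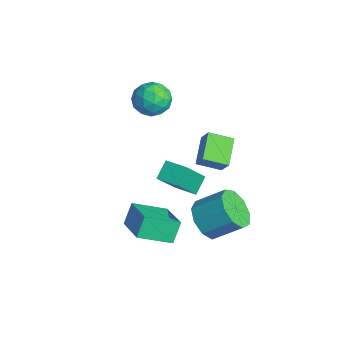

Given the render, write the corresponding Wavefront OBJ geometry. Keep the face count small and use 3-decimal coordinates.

v 3.64 -0.669 -2.977
v 4.168 -0.254 -3.784
v 4.749 0.903 -2.81
v 4.22 0.489 -2.003
v 3.514 0.039 -3.742
v 4.094 1.196 -2.769
v 2.918 0.001 -3.343
v 3.499 1.158 -2.369
v 2.661 -0.35 -2.772
v 3.241 0.807 -1.798
v 2.861 -0.85 -2.297
v 3.441 0.307 -1.323
v 3.426 -1.265 -2.14
v 4.006 -0.108 -1.166
v 4.091 -1.401 -2.375
v 4.671 -0.244 -1.401
v 4.545 -1.194 -2.892
v 5.125 -0.037 -1.918
v 4.575 -0.741 -3.448
v 5.156 0.416 -2.474
v 1.779 -3.386 -2.528
v 3.486 -3.407 -1.869
v 2.072 -1.846 -3.236
v 3.779 -1.867 -2.577
v 2.141 -3.893 -3.483
v 3.848 -3.914 -2.824
v 2.434 -2.353 -4.191
v 4.141 -2.374 -3.532
v 1.791 -0.174 1.04
v 2.305 -0.052 1.806
v 2.188 0.862 0.609
v 2.703 0.983 1.374
v 2.897 -0.863 0.406
v 3.412 -0.742 1.171
v 3.295 0.172 -0.026
v 3.809 0.294 0.74
v -0.451 -0.075 -3.312
v 0.266 -1.229 -1.582
v 0.442 0.581 -3.245
v 1.159 -0.574 -1.515
v 0.061 -0.706 -3.945
v 0.778 -1.861 -2.215
v 0.954 -0.051 -3.878
v 1.671 -1.205 -2.148
v -0.33 -0.699 2.066
v 0.203 -1.407 1.734
v -1.343 -1.713 2.606
v -0.81 -2.421 2.274
v -0.503 -1.899 3.001
v 0.123 -1.272 2.667
v -1.263 -1.848 1.673
v -0.637 -1.221 1.339
v -0.374 -2.117 1.491
v 0.096 -2.149 2.312
v -1.236 -0.971 2.028
v -0.766 -1.003 2.849
v 0.025 -0.964 1.853
v -1.165 -2.156 2.487
v -0.985 -1.849 2.915
v -0.672 -2.265 2.72
v -0.022 -0.885 2.401
v 0.291 -1.301 2.206
v -0.124 -1.59 2.951
v -1.431 -1.819 2.134
v -1.118 -2.235 1.939
v -0.468 -0.855 1.62
v -0.155 -1.271 1.425
v -1.016 -1.53 1.389
v -0.001 -1.798 1.515
v -0.596 -2.394 1.832
v -0.862 -2.057 1.479
v -0.494 -1.689 1.282
v 0.275 -1.816 1.998
v -0.32 -2.412 2.315
v -0.139 -2.105 2.742
v 0.228 -1.737 2.546
v -0.063 -2.234 1.855
v -0.82 -0.708 2.025
v -1.415 -1.304 2.342
v -1.368 -1.383 1.794
v -1.001 -1.015 1.598
v -0.544 -0.726 2.508
v -1.139 -1.322 2.825
v -0.646 -1.431 3.058
v -0.278 -1.063 2.861
v -1.077 -0.886 2.485
f 2 1 5
f 2 5 3
f 3 5 6
f 3 6 4
f 5 1 7
f 5 7 6
f 6 7 8
f 6 8 4
f 7 1 9
f 7 9 8
f 8 9 10
f 8 10 4
f 9 1 11
f 9 11 10
f 10 11 12
f 10 12 4
f 11 1 13
f 11 13 12
f 12 13 14
f 12 14 4
f 13 1 15
f 13 15 14
f 14 15 16
f 14 16 4
f 15 1 17
f 15 17 16
f 16 17 18
f 16 18 4
f 17 1 19
f 17 19 18
f 18 19 20
f 18 20 4
f 19 1 2
f 19 2 20
f 20 2 3
f 20 3 4
f 22 24 21
f 25 22 21
f 21 24 23
f 23 25 21
f 22 28 24
f 26 22 25
f 26 28 22
f 24 28 23
f 27 25 23
f 23 28 27
f 27 26 25
f 28 26 27
f 30 32 29
f 33 30 29
f 29 32 31
f 31 33 29
f 30 36 32
f 34 30 33
f 34 36 30
f 32 36 31
f 35 33 31
f 31 36 35
f 35 34 33
f 36 34 35
f 38 40 37
f 41 38 37
f 37 40 39
f 39 41 37
f 38 44 40
f 42 38 41
f 42 44 38
f 40 44 39
f 43 41 39
f 39 44 43
f 43 42 41
f 44 42 43
f 45 82 61
f 82 56 85
f 61 85 50
f 82 85 61
f 45 61 57
f 61 50 62
f 57 62 46
f 61 62 57
f 45 57 66
f 57 46 67
f 66 67 52
f 57 67 66
f 45 66 78
f 66 52 81
f 78 81 55
f 66 81 78
f 45 78 82
f 78 55 86
f 82 86 56
f 78 86 82
f 46 62 73
f 62 50 76
f 73 76 54
f 62 76 73
f 50 85 63
f 85 56 84
f 63 84 49
f 85 84 63
f 56 86 83
f 86 55 79
f 83 79 47
f 86 79 83
f 55 81 80
f 81 52 68
f 80 68 51
f 81 68 80
f 52 67 72
f 67 46 69
f 72 69 53
f 67 69 72
f 48 74 60
f 74 54 75
f 60 75 49
f 74 75 60
f 48 60 58
f 60 49 59
f 58 59 47
f 60 59 58
f 48 58 65
f 58 47 64
f 65 64 51
f 58 64 65
f 48 65 70
f 65 51 71
f 70 71 53
f 65 71 70
f 48 70 74
f 70 53 77
f 74 77 54
f 70 77 74
f 49 75 63
f 75 54 76
f 63 76 50
f 75 76 63
f 47 59 83
f 59 49 84
f 83 84 56
f 59 84 83
f 51 64 80
f 64 47 79
f 80 79 55
f 64 79 80
f 53 71 72
f 71 51 68
f 72 68 52
f 71 68 72
f 54 77 73
f 77 53 69
f 73 69 46
f 77 69 73



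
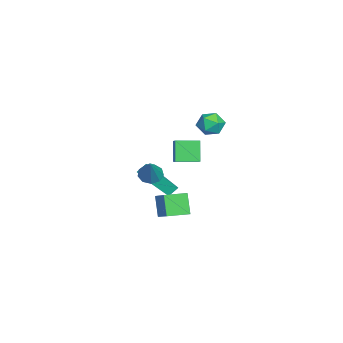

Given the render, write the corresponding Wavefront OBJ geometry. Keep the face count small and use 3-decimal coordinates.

v -1.578 2.196 3.732
v -0.894 2.832 3.67
v -0.566 1.088 3.53
v 0.118 1.724 3.468
v -0.312 1.578 4.286
v -0.937 2.263 4.411
v -0.523 1.657 2.789
v -1.148 2.342 2.914
v -0.242 2.499 3.087
v -0.111 2.45 4.012
v -1.349 1.47 3.188
v -1.218 1.421 4.113
v 0.146 -1.493 -0.358
v 0.537 -0.918 -0.713
v 1.434 -1.367 1.258
v 0.143 -0.715 -0.416
v -0.249 -0.875 -0.091
v -0.456 -1.325 0.108
v -0.381 -1.853 0.09
v -0.06 -2.212 -0.138
v 0.358 -2.235 -0.469
v 0.677 -1.911 -0.748
v 0.747 -1.391 -0.845
v -4.915 -1.805 -4.283
v -4.344 -2.899 -2.826
v -5.275 -1.254 -3.729
v -4.703 -2.348 -2.272
v -3.217 -0.792 -4.188
v -2.645 -1.886 -2.731
v -3.576 -0.241 -3.634
v -3.005 -1.335 -2.177
v 2.914 -0.746 -2.331
v 2.162 -0.991 -1.045
v 2.416 0.551 -2.375
v 1.664 0.306 -1.088
v 4.636 -0.046 -1.192
v 3.884 -0.291 0.095
v 4.138 1.251 -1.235
v 3.386 1.006 0.051
v -4.055 -0.606 0.215
v -3.386 -0.402 0.625
v -4.428 0.873 0.089
v -3.76 1.076 0.499
v -3.24 -0.516 -1.159
v -2.572 -0.313 -0.749
v -3.614 0.962 -1.285
v -2.945 1.166 -0.875
f 1 12 6
f 1 6 2
f 1 2 8
f 1 8 11
f 1 11 12
f 2 6 10
f 6 12 5
f 12 11 3
f 11 8 7
f 8 2 9
f 4 10 5
f 4 5 3
f 4 3 7
f 4 7 9
f 4 9 10
f 5 10 6
f 3 5 12
f 7 3 11
f 9 7 8
f 10 9 2
f 14 13 16
f 14 16 15
f 16 13 17
f 16 17 15
f 17 13 18
f 17 18 15
f 18 13 19
f 18 19 15
f 19 13 20
f 19 20 15
f 20 13 21
f 20 21 15
f 21 13 22
f 21 22 15
f 22 13 23
f 22 23 15
f 23 13 14
f 23 14 15
f 25 27 24
f 28 25 24
f 24 27 26
f 26 28 24
f 25 31 27
f 29 25 28
f 29 31 25
f 27 31 26
f 30 28 26
f 26 31 30
f 30 29 28
f 31 29 30
f 33 35 32
f 36 33 32
f 32 35 34
f 34 36 32
f 33 39 35
f 37 33 36
f 37 39 33
f 35 39 34
f 38 36 34
f 34 39 38
f 38 37 36
f 39 37 38
f 41 43 40
f 44 41 40
f 40 43 42
f 42 44 40
f 41 47 43
f 45 41 44
f 45 47 41
f 43 47 42
f 46 44 42
f 42 47 46
f 46 45 44
f 47 45 46



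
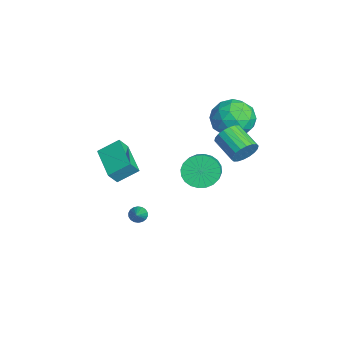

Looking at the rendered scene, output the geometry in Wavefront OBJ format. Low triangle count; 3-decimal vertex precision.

v 2.139 4.092 2.14
v 2.563 3.779 2.742
v 1.265 3.136 3.322
v 0.841 3.448 2.72
v 2.463 4.096 2.871
v 1.166 3.452 3.451
v 2.3 4.412 2.855
v 1.002 3.768 3.435
v 2.104 4.664 2.698
v 0.807 4.021 3.278
v 1.915 4.803 2.43
v 0.618 4.16 3.01
v 1.771 4.801 2.105
v 0.473 4.158 2.684
v 1.699 4.659 1.786
v 0.402 4.015 2.366
v 1.715 4.404 1.538
v 0.417 3.761 2.118
v 1.814 4.088 1.409
v 0.517 3.444 1.989
v 1.978 3.772 1.425
v 0.68 3.128 2.005
v 2.173 3.519 1.582
v 0.876 2.876 2.162
v 2.362 3.38 1.85
v 1.065 2.737 2.43
v 2.507 3.382 2.176
v 1.209 2.739 2.755
v 2.578 3.525 2.494
v 1.281 2.881 3.074
v -2.426 2.737 -2.357
v -1.882 2.523 -3.229
v -0.509 2.209 -2.295
v -1.054 2.423 -1.423
v -1.816 2.926 -3.19
v -0.443 2.612 -2.256
v -1.843 3.3 -3.025
v -0.47 2.985 -2.091
v -1.959 3.588 -2.758
v -0.586 3.274 -1.823
v -2.146 3.746 -2.429
v -0.773 3.432 -1.495
v -2.376 3.751 -2.09
v -1.003 3.437 -1.156
v -2.613 3.602 -1.792
v -1.24 3.288 -0.857
v -2.822 3.321 -1.579
v -1.449 3.007 -0.645
v -2.971 2.951 -1.485
v -1.598 2.637 -0.551
v -3.037 2.548 -1.524
v -1.664 2.234 -0.59
v -3.01 2.175 -1.689
v -1.637 1.86 -0.755
v -2.894 1.886 -1.957
v -1.521 1.572 -1.022
v -2.707 1.728 -2.285
v -1.334 1.414 -1.351
v -2.477 1.723 -2.624
v -1.104 1.409 -1.69
v -2.24 1.872 -2.923
v -0.867 1.558 -1.988
v -2.031 2.153 -3.135
v -0.658 1.839 -2.201
v -0.306 -0.968 -3.865
v -0.005 -0.995 -4.276
v 0.966 -1.232 -2.915
v 0.001 -0.774 -4.223
v -0.053 -0.592 -4.099
v -0.158 -0.484 -3.929
v -0.292 -0.472 -3.746
v -0.429 -0.559 -3.587
v -0.542 -0.726 -3.483
v -0.607 -0.941 -3.455
v -0.614 -1.162 -3.508
v -0.559 -1.344 -3.631
v -0.454 -1.452 -3.802
v -0.32 -1.464 -3.984
v -0.183 -1.377 -4.143
v -0.071 -1.21 -4.248
v 0.007 4.827 3.752
v 0.816 4.211 3.005
v -1.516 3.649 3.075
v -0.707 3.033 2.328
v -0.637 2.898 3.58
v 0.305 3.626 3.999
v -1.005 4.234 2.081
v -0.063 4.962 2.5
v 0.191 3.845 1.972
v 0.418 3.019 2.899
v -1.118 4.841 3.181
v -0.891 4.015 4.108
v 0.545 4.623 3.438
v -1.245 3.237 2.642
v -1.204 3.158 3.378
v -0.729 2.796 2.939
v 0.245 4.279 4.022
v 0.72 3.917 3.583
v -0.134 3.145 3.921
v -1.42 3.943 2.497
v -0.945 3.581 2.058
v 0.029 5.064 3.141
v 0.504 4.702 2.702
v -0.566 4.715 2.159
v 0.653 4.045 2.391
v -0.242 3.352 1.994
v -0.417 4.058 1.849
v 0.136 4.487 2.095
v 0.787 3.56 2.936
v -0.109 2.867 2.538
v -0.067 2.788 3.275
v 0.486 3.216 3.52
v 0.419 3.344 2.329
v -0.591 4.993 3.542
v -1.487 4.3 3.144
v -1.186 4.644 2.56
v -0.633 5.072 2.805
v -0.458 4.508 4.086
v -1.353 3.815 3.689
v -0.836 3.373 3.985
v -0.283 3.802 4.231
v -1.119 4.516 3.751
v 1.137 -2.714 1.832
v 1.379 -3.181 2.549
v 1.137 -1.616 2.547
v 1.379 -2.083 3.264
v 3.061 -2.417 1.376
v 3.303 -2.884 2.093
v 3.061 -1.319 2.091
v 3.303 -1.786 2.808
f 2 1 5
f 2 5 3
f 3 5 6
f 3 6 4
f 5 1 7
f 5 7 6
f 6 7 8
f 6 8 4
f 7 1 9
f 7 9 8
f 8 9 10
f 8 10 4
f 9 1 11
f 9 11 10
f 10 11 12
f 10 12 4
f 11 1 13
f 11 13 12
f 12 13 14
f 12 14 4
f 13 1 15
f 13 15 14
f 14 15 16
f 14 16 4
f 15 1 17
f 15 17 16
f 16 17 18
f 16 18 4
f 17 1 19
f 17 19 18
f 18 19 20
f 18 20 4
f 19 1 21
f 19 21 20
f 20 21 22
f 20 22 4
f 21 1 23
f 21 23 22
f 22 23 24
f 22 24 4
f 23 1 25
f 23 25 24
f 24 25 26
f 24 26 4
f 25 1 27
f 25 27 26
f 26 27 28
f 26 28 4
f 27 1 29
f 27 29 28
f 28 29 30
f 28 30 4
f 29 1 2
f 29 2 30
f 30 2 3
f 30 3 4
f 32 31 35
f 32 35 33
f 33 35 36
f 33 36 34
f 35 31 37
f 35 37 36
f 36 37 38
f 36 38 34
f 37 31 39
f 37 39 38
f 38 39 40
f 38 40 34
f 39 31 41
f 39 41 40
f 40 41 42
f 40 42 34
f 41 31 43
f 41 43 42
f 42 43 44
f 42 44 34
f 43 31 45
f 43 45 44
f 44 45 46
f 44 46 34
f 45 31 47
f 45 47 46
f 46 47 48
f 46 48 34
f 47 31 49
f 47 49 48
f 48 49 50
f 48 50 34
f 49 31 51
f 49 51 50
f 50 51 52
f 50 52 34
f 51 31 53
f 51 53 52
f 52 53 54
f 52 54 34
f 53 31 55
f 53 55 54
f 54 55 56
f 54 56 34
f 55 31 57
f 55 57 56
f 56 57 58
f 56 58 34
f 57 31 59
f 57 59 58
f 58 59 60
f 58 60 34
f 59 31 61
f 59 61 60
f 60 61 62
f 60 62 34
f 61 31 63
f 61 63 62
f 62 63 64
f 62 64 34
f 63 31 32
f 63 32 64
f 64 32 33
f 64 33 34
f 66 65 68
f 66 68 67
f 68 65 69
f 68 69 67
f 69 65 70
f 69 70 67
f 70 65 71
f 70 71 67
f 71 65 72
f 71 72 67
f 72 65 73
f 72 73 67
f 73 65 74
f 73 74 67
f 74 65 75
f 74 75 67
f 75 65 76
f 75 76 67
f 76 65 77
f 76 77 67
f 77 65 78
f 77 78 67
f 78 65 79
f 78 79 67
f 79 65 80
f 79 80 67
f 80 65 66
f 80 66 67
f 81 118 97
f 118 92 121
f 97 121 86
f 118 121 97
f 81 97 93
f 97 86 98
f 93 98 82
f 97 98 93
f 81 93 102
f 93 82 103
f 102 103 88
f 93 103 102
f 81 102 114
f 102 88 117
f 114 117 91
f 102 117 114
f 81 114 118
f 114 91 122
f 118 122 92
f 114 122 118
f 82 98 109
f 98 86 112
f 109 112 90
f 98 112 109
f 86 121 99
f 121 92 120
f 99 120 85
f 121 120 99
f 92 122 119
f 122 91 115
f 119 115 83
f 122 115 119
f 91 117 116
f 117 88 104
f 116 104 87
f 117 104 116
f 88 103 108
f 103 82 105
f 108 105 89
f 103 105 108
f 84 110 96
f 110 90 111
f 96 111 85
f 110 111 96
f 84 96 94
f 96 85 95
f 94 95 83
f 96 95 94
f 84 94 101
f 94 83 100
f 101 100 87
f 94 100 101
f 84 101 106
f 101 87 107
f 106 107 89
f 101 107 106
f 84 106 110
f 106 89 113
f 110 113 90
f 106 113 110
f 85 111 99
f 111 90 112
f 99 112 86
f 111 112 99
f 83 95 119
f 95 85 120
f 119 120 92
f 95 120 119
f 87 100 116
f 100 83 115
f 116 115 91
f 100 115 116
f 89 107 108
f 107 87 104
f 108 104 88
f 107 104 108
f 90 113 109
f 113 89 105
f 109 105 82
f 113 105 109
f 124 126 123
f 127 124 123
f 123 126 125
f 125 127 123
f 124 130 126
f 128 124 127
f 128 130 124
f 126 130 125
f 129 127 125
f 125 130 129
f 129 128 127
f 130 128 129

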